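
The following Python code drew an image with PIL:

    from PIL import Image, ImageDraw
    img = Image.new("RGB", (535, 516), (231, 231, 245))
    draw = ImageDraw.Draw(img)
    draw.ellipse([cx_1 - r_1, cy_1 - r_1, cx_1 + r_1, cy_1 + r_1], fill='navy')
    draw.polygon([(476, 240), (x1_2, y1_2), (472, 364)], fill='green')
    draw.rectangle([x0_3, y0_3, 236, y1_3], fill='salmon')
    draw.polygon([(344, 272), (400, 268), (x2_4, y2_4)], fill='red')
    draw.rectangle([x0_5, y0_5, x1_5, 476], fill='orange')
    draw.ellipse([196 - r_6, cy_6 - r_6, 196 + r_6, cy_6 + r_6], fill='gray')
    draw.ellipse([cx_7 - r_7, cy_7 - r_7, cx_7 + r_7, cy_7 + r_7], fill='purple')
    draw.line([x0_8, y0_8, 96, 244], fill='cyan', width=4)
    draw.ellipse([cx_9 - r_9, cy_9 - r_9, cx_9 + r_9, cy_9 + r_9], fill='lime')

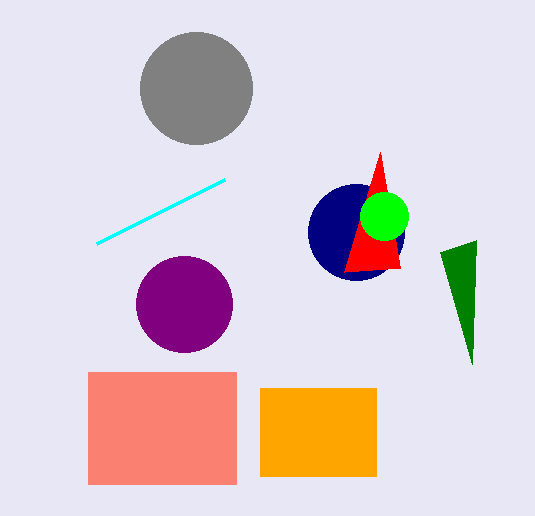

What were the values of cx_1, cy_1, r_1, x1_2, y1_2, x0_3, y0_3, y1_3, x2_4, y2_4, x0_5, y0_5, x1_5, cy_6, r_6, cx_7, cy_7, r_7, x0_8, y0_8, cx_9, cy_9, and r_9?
cx_1 = 356; cy_1 = 232; r_1 = 48; x1_2 = 440; y1_2 = 252; x0_3 = 88; y0_3 = 372; y1_3 = 484; x2_4 = 380; y2_4 = 152; x0_5 = 260; y0_5 = 388; x1_5 = 376; cy_6 = 88; r_6 = 56; cx_7 = 184; cy_7 = 304; r_7 = 48; x0_8 = 224; y0_8 = 180; cx_9 = 384; cy_9 = 216; r_9 = 24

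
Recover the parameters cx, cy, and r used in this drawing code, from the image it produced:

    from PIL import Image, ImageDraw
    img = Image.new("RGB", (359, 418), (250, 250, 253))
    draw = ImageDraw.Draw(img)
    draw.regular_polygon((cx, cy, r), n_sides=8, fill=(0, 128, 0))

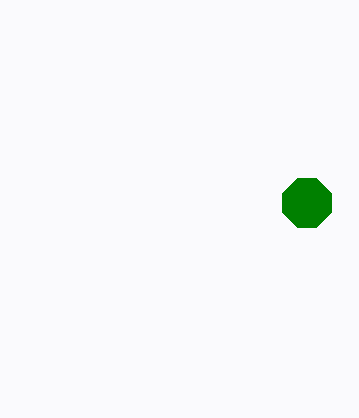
cx = 307
cy = 203
r = 26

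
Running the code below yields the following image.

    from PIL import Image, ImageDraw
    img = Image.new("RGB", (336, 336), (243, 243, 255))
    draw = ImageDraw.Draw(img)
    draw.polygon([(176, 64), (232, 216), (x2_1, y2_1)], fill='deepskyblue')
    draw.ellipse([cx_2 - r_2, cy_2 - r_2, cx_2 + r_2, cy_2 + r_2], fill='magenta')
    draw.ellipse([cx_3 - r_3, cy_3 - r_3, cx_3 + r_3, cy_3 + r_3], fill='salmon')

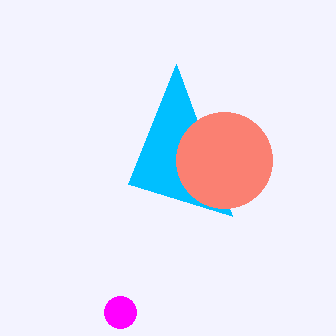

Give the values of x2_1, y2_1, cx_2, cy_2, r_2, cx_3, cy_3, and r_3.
x2_1 = 128
y2_1 = 184
cx_2 = 120
cy_2 = 312
r_2 = 16
cx_3 = 224
cy_3 = 160
r_3 = 48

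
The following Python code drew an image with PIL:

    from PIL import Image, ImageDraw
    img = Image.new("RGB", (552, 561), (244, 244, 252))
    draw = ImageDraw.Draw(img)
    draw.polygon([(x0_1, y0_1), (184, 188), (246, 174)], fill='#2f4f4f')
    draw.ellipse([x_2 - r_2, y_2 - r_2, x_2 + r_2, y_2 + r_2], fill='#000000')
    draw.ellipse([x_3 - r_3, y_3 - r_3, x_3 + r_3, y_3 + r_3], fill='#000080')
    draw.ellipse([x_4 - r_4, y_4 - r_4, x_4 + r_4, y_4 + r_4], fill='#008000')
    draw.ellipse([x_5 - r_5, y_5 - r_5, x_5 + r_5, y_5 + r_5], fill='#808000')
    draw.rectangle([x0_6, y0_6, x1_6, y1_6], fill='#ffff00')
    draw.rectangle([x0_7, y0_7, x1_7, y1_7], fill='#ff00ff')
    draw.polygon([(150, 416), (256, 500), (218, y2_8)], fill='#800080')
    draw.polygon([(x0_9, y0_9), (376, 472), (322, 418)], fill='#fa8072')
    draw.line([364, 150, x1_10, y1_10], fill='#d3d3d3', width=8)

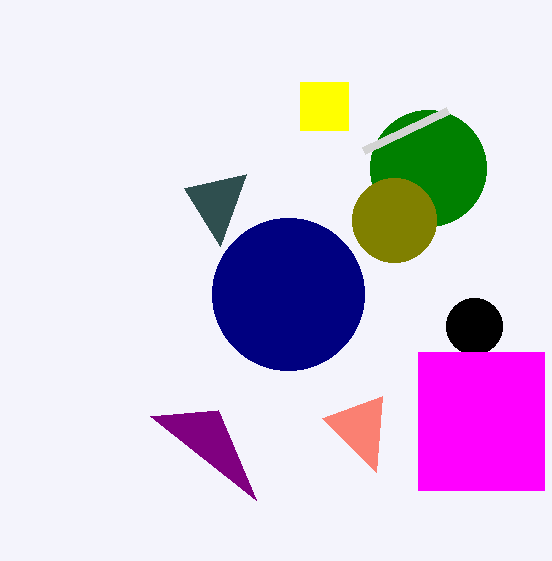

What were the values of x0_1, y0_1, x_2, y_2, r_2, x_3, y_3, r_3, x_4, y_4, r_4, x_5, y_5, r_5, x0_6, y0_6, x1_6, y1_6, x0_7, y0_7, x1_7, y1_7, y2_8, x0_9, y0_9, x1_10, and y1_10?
x0_1 = 220, y0_1 = 246, x_2 = 474, y_2 = 326, r_2 = 28, x_3 = 288, y_3 = 294, r_3 = 76, x_4 = 428, y_4 = 168, r_4 = 58, x_5 = 394, y_5 = 220, r_5 = 42, x0_6 = 300, y0_6 = 82, x1_6 = 348, y1_6 = 130, x0_7 = 418, y0_7 = 352, x1_7 = 544, y1_7 = 490, y2_8 = 410, x0_9 = 382, y0_9 = 396, x1_10 = 448, y1_10 = 110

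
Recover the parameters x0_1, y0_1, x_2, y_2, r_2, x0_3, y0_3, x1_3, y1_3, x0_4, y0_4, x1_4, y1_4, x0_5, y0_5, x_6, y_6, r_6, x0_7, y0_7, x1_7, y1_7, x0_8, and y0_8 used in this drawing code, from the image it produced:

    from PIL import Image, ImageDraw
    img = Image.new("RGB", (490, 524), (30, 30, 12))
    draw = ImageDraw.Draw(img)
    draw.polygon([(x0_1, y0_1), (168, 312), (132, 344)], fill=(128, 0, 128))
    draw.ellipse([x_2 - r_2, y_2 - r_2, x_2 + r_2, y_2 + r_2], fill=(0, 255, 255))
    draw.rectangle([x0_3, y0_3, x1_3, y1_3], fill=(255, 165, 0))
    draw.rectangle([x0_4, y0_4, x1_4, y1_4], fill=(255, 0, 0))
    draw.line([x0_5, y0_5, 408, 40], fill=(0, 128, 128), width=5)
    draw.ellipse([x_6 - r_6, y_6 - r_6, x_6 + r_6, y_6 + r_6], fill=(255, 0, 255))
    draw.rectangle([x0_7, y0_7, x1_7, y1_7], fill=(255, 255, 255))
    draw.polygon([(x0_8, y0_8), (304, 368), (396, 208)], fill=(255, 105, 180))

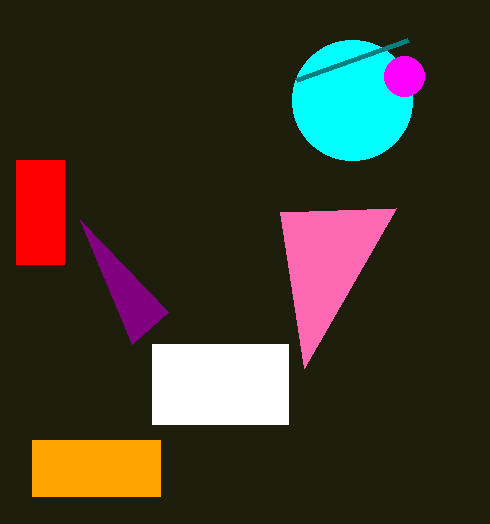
x0_1 = 80
y0_1 = 220
x_2 = 352
y_2 = 100
r_2 = 60
x0_3 = 32
y0_3 = 440
x1_3 = 160
y1_3 = 496
x0_4 = 16
y0_4 = 160
x1_4 = 64
y1_4 = 264
x0_5 = 296
y0_5 = 80
x_6 = 404
y_6 = 76
r_6 = 20
x0_7 = 152
y0_7 = 344
x1_7 = 288
y1_7 = 424
x0_8 = 280
y0_8 = 212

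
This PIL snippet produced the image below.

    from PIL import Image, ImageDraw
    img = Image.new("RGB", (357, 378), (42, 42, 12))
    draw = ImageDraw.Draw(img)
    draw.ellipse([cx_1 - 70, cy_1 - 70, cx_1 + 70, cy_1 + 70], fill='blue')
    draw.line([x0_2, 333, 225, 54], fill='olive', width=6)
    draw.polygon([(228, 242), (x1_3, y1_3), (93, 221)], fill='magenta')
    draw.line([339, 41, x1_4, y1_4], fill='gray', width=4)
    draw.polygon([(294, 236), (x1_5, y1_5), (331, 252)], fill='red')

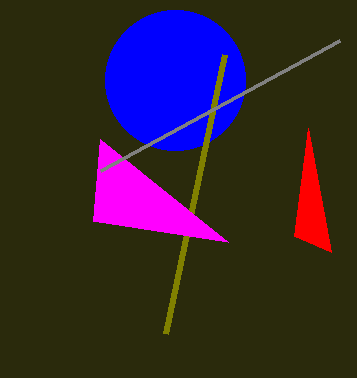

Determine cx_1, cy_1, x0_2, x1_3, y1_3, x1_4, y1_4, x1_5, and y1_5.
cx_1 = 175, cy_1 = 80, x0_2 = 166, x1_3 = 100, y1_3 = 139, x1_4 = 100, y1_4 = 171, x1_5 = 308, y1_5 = 128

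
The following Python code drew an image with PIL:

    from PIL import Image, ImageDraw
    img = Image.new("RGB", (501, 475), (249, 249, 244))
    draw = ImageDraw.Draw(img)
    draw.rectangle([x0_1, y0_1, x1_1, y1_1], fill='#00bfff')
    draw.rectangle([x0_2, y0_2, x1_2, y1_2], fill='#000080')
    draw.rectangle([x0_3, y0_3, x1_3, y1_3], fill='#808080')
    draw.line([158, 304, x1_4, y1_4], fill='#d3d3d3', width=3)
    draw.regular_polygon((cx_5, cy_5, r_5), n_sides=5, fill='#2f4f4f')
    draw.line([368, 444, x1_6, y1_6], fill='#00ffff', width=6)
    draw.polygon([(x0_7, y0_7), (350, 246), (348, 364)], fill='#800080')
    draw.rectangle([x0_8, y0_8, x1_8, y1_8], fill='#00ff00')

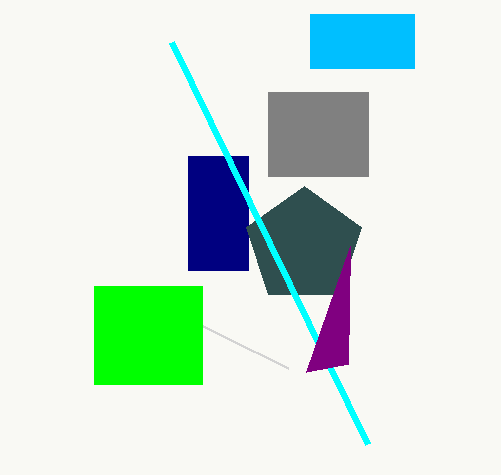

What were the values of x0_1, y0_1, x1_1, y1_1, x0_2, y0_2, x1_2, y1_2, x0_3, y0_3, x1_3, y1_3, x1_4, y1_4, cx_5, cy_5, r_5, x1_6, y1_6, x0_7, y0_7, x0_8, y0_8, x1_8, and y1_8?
x0_1 = 310, y0_1 = 14, x1_1 = 414, y1_1 = 68, x0_2 = 188, y0_2 = 156, x1_2 = 248, y1_2 = 270, x0_3 = 268, y0_3 = 92, x1_3 = 368, y1_3 = 176, x1_4 = 288, y1_4 = 368, cx_5 = 304, cy_5 = 246, r_5 = 60, x1_6 = 172, y1_6 = 42, x0_7 = 306, y0_7 = 372, x0_8 = 94, y0_8 = 286, x1_8 = 202, y1_8 = 384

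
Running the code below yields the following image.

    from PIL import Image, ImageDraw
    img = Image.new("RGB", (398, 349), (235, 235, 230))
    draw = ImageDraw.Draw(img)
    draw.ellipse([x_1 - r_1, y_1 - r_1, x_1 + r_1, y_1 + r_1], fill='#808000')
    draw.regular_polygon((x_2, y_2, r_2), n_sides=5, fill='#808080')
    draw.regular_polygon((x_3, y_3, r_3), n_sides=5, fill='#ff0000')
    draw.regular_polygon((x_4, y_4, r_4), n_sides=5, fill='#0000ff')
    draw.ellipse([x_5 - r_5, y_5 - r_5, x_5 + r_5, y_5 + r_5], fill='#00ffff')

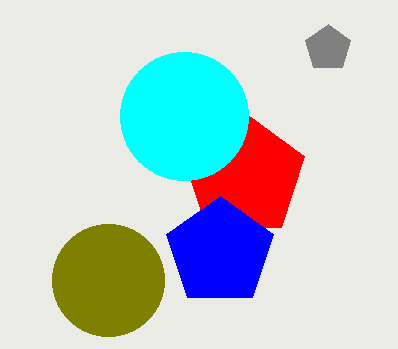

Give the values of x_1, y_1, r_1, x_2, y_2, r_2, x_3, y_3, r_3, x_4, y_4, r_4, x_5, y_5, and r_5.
x_1 = 108
y_1 = 280
r_1 = 56
x_2 = 328
y_2 = 48
r_2 = 24
x_3 = 244
y_3 = 176
r_3 = 64
x_4 = 220
y_4 = 252
r_4 = 56
x_5 = 184
y_5 = 116
r_5 = 64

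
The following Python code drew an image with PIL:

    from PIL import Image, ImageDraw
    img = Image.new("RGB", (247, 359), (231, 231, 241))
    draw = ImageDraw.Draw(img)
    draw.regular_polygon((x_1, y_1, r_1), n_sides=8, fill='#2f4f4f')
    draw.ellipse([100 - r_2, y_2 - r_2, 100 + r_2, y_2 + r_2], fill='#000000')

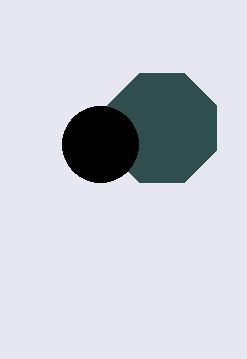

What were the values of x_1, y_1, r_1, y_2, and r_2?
x_1 = 162, y_1 = 128, r_1 = 59, y_2 = 144, r_2 = 38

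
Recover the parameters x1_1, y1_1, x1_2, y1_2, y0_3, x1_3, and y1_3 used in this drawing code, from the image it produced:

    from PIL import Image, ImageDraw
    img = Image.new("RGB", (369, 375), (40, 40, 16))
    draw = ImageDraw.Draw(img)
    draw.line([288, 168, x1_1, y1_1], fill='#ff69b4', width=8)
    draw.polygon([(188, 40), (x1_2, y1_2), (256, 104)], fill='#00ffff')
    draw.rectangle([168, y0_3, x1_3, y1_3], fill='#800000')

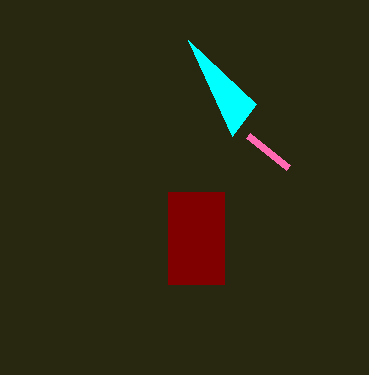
x1_1 = 248
y1_1 = 136
x1_2 = 232
y1_2 = 136
y0_3 = 192
x1_3 = 224
y1_3 = 284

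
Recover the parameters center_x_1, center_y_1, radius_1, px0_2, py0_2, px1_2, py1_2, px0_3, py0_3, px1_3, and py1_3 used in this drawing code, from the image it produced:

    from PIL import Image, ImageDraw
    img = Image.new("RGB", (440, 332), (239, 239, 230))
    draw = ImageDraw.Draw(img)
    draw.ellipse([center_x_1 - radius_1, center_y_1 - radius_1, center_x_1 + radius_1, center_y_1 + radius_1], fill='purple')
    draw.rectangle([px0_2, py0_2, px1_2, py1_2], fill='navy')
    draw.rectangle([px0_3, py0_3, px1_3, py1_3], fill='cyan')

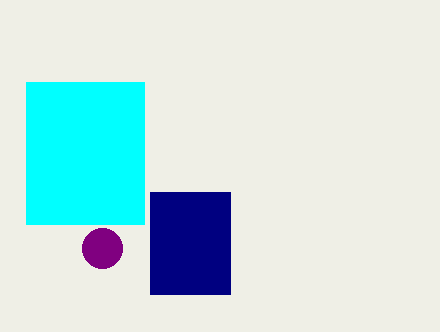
center_x_1 = 102
center_y_1 = 248
radius_1 = 20
px0_2 = 150
py0_2 = 192
px1_2 = 230
py1_2 = 294
px0_3 = 26
py0_3 = 82
px1_3 = 144
py1_3 = 224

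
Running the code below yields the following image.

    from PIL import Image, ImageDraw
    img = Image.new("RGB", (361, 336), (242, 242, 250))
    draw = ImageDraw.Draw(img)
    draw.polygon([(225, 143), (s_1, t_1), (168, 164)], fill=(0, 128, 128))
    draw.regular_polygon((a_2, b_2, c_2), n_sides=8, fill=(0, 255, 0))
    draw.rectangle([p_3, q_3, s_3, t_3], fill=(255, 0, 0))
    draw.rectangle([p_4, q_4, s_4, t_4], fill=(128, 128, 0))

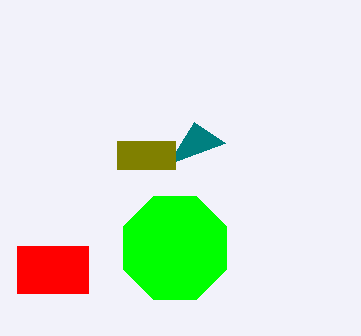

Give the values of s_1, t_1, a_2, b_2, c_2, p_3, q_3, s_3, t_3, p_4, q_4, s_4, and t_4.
s_1 = 194, t_1 = 122, a_2 = 175, b_2 = 248, c_2 = 56, p_3 = 17, q_3 = 246, s_3 = 88, t_3 = 293, p_4 = 117, q_4 = 141, s_4 = 175, t_4 = 169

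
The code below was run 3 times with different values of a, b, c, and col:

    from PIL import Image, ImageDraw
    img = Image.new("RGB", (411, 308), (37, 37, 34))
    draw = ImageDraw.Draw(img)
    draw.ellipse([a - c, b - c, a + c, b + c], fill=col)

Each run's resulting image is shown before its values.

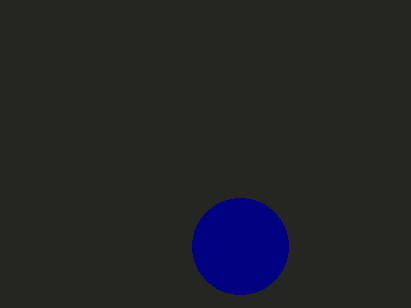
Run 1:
a = 240; b = 246; c = 48; col = 'navy'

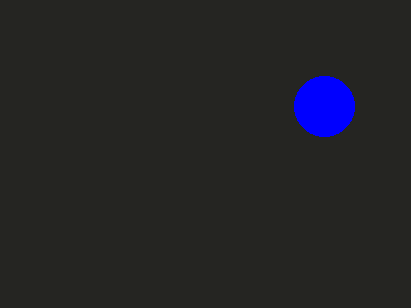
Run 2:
a = 324
b = 106
c = 30
col = 'blue'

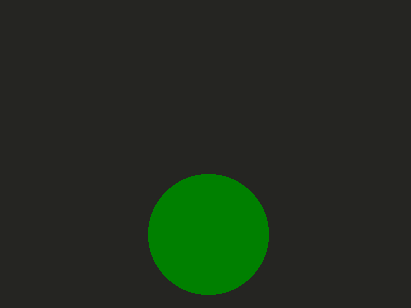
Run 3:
a = 208
b = 234
c = 60
col = 'green'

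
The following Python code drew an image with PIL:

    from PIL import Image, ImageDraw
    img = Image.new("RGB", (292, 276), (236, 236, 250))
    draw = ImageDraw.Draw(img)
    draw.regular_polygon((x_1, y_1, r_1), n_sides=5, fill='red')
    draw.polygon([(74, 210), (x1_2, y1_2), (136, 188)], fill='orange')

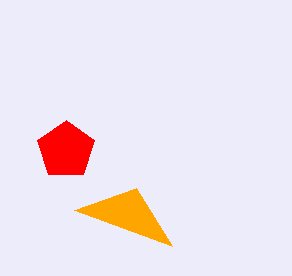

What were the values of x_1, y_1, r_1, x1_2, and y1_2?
x_1 = 66
y_1 = 150
r_1 = 30
x1_2 = 172
y1_2 = 246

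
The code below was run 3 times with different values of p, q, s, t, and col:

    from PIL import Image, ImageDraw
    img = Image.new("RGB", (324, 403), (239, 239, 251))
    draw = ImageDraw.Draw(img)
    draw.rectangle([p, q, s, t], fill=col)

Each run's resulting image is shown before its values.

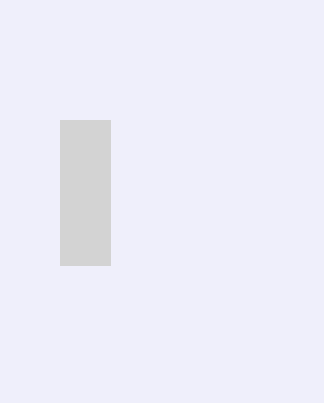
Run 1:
p = 60
q = 120
s = 110
t = 265
col = 'lightgray'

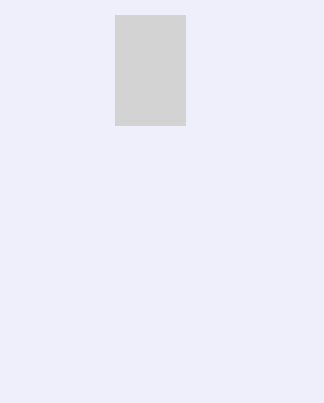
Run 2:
p = 115, q = 15, s = 185, t = 125, col = 'lightgray'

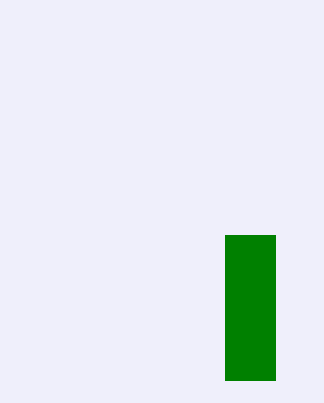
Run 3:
p = 225; q = 235; s = 275; t = 380; col = 'green'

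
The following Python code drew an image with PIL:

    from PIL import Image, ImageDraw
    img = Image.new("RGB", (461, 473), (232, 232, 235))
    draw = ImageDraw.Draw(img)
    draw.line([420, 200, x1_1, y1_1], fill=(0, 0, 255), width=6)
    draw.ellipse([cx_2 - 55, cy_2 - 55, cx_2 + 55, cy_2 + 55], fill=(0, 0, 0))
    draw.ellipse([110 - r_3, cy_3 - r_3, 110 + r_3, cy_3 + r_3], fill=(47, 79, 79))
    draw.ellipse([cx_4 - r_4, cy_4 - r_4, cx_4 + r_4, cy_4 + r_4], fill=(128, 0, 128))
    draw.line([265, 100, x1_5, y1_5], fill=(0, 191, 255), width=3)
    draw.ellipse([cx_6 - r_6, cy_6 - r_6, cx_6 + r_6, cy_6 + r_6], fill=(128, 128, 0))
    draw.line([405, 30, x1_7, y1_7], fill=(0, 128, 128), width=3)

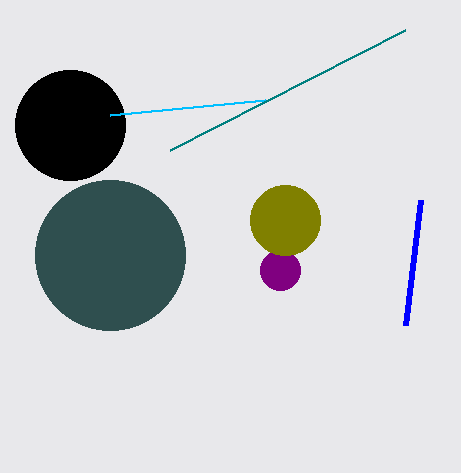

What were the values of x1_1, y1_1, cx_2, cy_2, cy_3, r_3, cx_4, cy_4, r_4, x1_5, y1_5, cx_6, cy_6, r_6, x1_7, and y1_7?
x1_1 = 405, y1_1 = 325, cx_2 = 70, cy_2 = 125, cy_3 = 255, r_3 = 75, cx_4 = 280, cy_4 = 270, r_4 = 20, x1_5 = 110, y1_5 = 115, cx_6 = 285, cy_6 = 220, r_6 = 35, x1_7 = 170, y1_7 = 150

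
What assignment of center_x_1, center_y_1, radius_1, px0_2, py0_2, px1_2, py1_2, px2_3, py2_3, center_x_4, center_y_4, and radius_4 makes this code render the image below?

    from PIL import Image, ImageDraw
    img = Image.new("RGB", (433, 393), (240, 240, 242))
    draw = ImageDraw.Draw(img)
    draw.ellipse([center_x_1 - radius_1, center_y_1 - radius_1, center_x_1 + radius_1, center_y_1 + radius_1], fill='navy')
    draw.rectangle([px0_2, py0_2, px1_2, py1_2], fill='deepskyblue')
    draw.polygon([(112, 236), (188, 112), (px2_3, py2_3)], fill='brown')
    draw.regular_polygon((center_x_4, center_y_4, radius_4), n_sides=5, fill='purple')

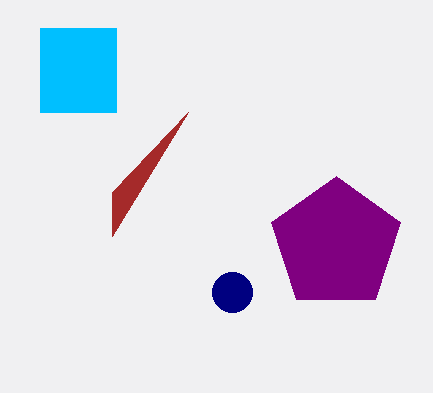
center_x_1 = 232; center_y_1 = 292; radius_1 = 20; px0_2 = 40; py0_2 = 28; px1_2 = 116; py1_2 = 112; px2_3 = 112; py2_3 = 192; center_x_4 = 336; center_y_4 = 244; radius_4 = 68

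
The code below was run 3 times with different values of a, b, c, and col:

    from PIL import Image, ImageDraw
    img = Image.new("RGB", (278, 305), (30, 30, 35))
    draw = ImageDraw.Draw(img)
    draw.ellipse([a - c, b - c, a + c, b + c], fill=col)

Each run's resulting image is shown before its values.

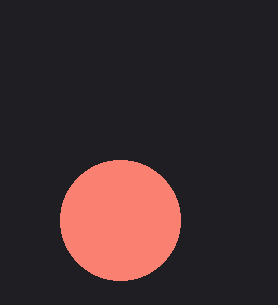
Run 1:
a = 120; b = 220; c = 60; col = 'salmon'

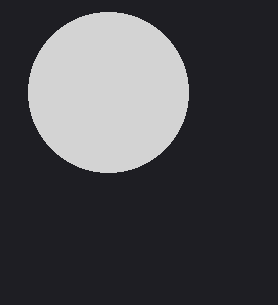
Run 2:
a = 108, b = 92, c = 80, col = 'lightgray'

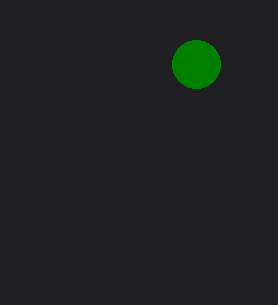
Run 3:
a = 196; b = 64; c = 24; col = 'green'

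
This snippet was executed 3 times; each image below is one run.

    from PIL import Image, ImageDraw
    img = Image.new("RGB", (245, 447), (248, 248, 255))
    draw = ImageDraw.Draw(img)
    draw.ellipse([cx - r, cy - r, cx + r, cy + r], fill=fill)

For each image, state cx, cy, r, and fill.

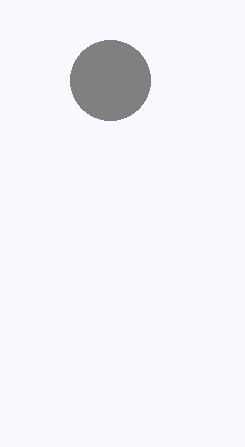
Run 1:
cx = 110
cy = 80
r = 40
fill = 'gray'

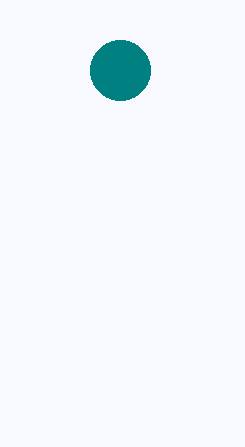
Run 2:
cx = 120, cy = 70, r = 30, fill = 'teal'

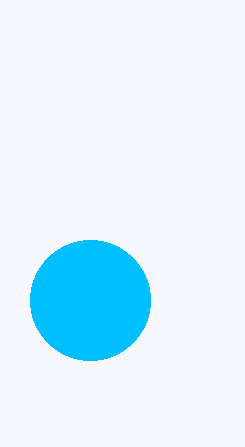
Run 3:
cx = 90, cy = 300, r = 60, fill = 'deepskyblue'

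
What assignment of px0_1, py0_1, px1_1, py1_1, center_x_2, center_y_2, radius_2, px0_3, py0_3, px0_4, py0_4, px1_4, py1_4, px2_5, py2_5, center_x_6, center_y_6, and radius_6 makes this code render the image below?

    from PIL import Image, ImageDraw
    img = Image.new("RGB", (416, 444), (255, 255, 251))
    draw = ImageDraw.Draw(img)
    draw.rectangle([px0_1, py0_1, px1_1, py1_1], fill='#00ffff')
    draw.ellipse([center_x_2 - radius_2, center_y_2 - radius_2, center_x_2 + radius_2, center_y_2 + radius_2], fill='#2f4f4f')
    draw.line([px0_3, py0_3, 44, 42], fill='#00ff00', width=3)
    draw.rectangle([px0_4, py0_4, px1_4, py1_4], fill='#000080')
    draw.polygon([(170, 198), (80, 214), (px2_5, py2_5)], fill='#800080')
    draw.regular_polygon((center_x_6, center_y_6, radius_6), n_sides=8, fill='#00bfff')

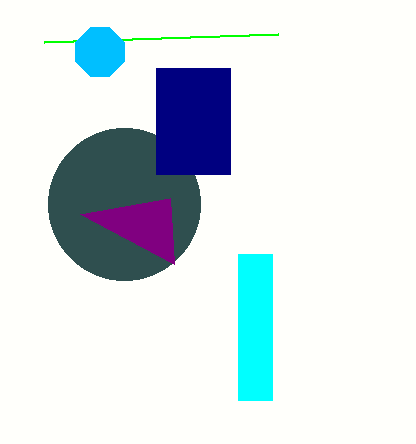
px0_1 = 238; py0_1 = 254; px1_1 = 272; py1_1 = 400; center_x_2 = 124; center_y_2 = 204; radius_2 = 76; px0_3 = 278; py0_3 = 34; px0_4 = 156; py0_4 = 68; px1_4 = 230; py1_4 = 174; px2_5 = 174; py2_5 = 264; center_x_6 = 100; center_y_6 = 52; radius_6 = 26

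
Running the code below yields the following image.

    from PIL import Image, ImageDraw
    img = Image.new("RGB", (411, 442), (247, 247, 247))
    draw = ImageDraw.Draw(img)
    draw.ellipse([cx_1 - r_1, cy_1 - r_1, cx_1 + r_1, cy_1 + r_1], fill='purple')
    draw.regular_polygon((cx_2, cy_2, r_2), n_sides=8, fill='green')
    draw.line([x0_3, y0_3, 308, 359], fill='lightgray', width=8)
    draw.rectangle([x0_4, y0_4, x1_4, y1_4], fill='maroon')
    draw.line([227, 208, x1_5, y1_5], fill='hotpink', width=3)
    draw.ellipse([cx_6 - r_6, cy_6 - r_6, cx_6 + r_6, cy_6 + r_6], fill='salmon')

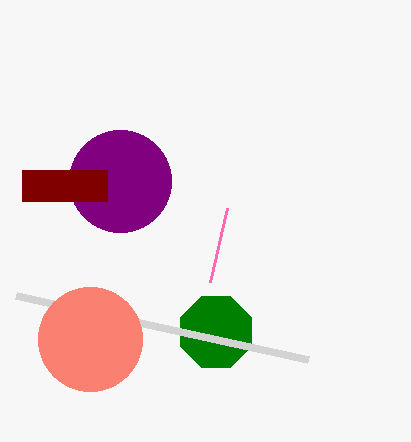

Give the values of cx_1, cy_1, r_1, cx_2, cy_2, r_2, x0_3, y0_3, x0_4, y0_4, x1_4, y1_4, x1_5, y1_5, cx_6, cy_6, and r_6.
cx_1 = 120
cy_1 = 181
r_1 = 51
cx_2 = 216
cy_2 = 332
r_2 = 38
x0_3 = 16
y0_3 = 295
x0_4 = 22
y0_4 = 170
x1_4 = 107
y1_4 = 201
x1_5 = 210
y1_5 = 282
cx_6 = 90
cy_6 = 339
r_6 = 52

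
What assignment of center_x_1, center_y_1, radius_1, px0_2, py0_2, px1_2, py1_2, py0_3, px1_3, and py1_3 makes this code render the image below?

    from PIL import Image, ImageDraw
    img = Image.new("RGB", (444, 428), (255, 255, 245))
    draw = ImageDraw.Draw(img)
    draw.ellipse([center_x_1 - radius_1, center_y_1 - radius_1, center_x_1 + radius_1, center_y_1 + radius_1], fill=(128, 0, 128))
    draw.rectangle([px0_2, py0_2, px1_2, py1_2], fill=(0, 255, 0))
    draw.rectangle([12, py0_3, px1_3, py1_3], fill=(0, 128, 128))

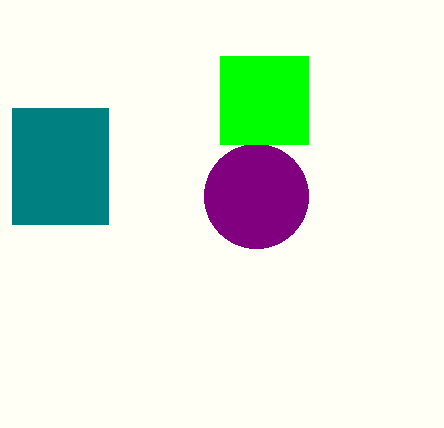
center_x_1 = 256; center_y_1 = 196; radius_1 = 52; px0_2 = 220; py0_2 = 56; px1_2 = 308; py1_2 = 144; py0_3 = 108; px1_3 = 108; py1_3 = 224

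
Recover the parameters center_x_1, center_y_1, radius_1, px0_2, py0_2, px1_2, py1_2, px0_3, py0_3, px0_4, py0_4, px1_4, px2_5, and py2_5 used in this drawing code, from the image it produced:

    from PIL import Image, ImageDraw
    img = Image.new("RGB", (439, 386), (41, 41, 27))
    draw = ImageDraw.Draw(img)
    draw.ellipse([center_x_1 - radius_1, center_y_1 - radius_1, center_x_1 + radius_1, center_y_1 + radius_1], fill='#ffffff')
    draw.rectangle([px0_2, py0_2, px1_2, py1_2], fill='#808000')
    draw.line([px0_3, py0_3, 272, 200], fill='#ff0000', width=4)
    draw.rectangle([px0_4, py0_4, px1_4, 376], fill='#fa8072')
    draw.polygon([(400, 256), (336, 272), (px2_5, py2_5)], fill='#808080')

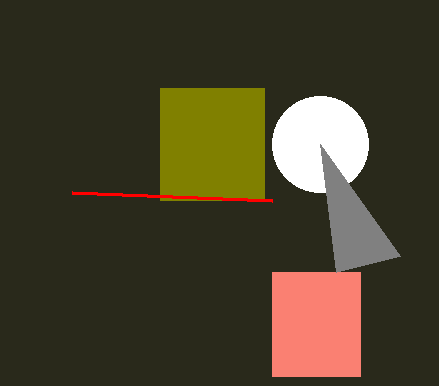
center_x_1 = 320
center_y_1 = 144
radius_1 = 48
px0_2 = 160
py0_2 = 88
px1_2 = 264
py1_2 = 200
px0_3 = 72
py0_3 = 192
px0_4 = 272
py0_4 = 272
px1_4 = 360
px2_5 = 320
py2_5 = 144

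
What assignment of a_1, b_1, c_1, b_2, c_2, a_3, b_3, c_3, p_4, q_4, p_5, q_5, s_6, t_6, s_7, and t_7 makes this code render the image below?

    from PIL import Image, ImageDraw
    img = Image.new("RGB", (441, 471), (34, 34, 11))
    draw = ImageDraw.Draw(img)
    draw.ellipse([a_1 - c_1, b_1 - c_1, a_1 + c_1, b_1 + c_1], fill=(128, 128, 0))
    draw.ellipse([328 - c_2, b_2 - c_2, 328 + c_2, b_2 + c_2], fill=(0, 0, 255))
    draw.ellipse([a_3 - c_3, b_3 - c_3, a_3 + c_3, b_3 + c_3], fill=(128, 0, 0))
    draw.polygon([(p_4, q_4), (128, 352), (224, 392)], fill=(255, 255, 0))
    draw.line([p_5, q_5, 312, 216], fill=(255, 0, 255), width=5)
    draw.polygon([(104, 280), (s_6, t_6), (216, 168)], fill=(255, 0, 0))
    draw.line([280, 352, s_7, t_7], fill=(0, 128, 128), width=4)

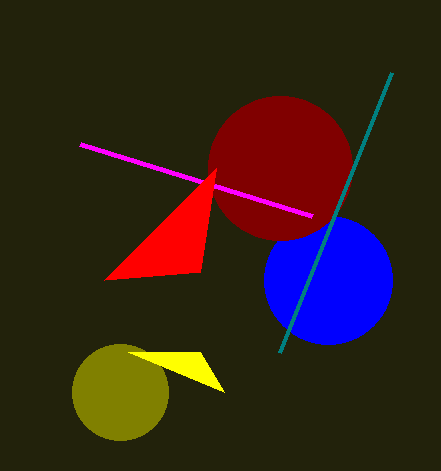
a_1 = 120; b_1 = 392; c_1 = 48; b_2 = 280; c_2 = 64; a_3 = 280; b_3 = 168; c_3 = 72; p_4 = 200; q_4 = 352; p_5 = 80; q_5 = 144; s_6 = 200; t_6 = 272; s_7 = 392; t_7 = 72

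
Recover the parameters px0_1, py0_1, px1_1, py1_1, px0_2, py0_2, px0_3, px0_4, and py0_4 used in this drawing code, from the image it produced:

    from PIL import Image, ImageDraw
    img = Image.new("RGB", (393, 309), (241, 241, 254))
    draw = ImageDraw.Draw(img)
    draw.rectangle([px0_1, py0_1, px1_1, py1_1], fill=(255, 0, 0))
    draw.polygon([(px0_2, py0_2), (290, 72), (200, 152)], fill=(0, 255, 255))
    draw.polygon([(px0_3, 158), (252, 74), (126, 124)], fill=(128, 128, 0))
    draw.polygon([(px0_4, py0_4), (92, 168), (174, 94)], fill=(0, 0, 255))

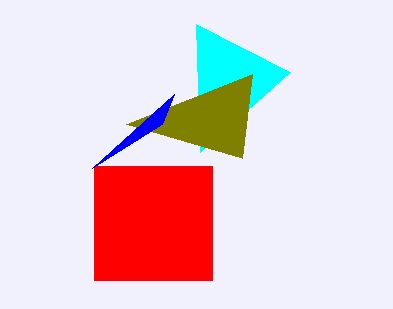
px0_1 = 94
py0_1 = 166
px1_1 = 212
py1_1 = 280
px0_2 = 196
py0_2 = 24
px0_3 = 242
px0_4 = 162
py0_4 = 124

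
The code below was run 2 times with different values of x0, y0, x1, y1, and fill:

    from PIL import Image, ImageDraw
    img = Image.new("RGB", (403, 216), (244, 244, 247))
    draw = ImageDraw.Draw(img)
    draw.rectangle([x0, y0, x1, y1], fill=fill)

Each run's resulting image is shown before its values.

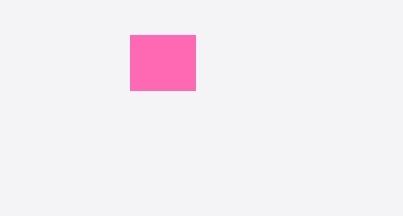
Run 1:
x0 = 130; y0 = 35; x1 = 195; y1 = 90; fill = 'hotpink'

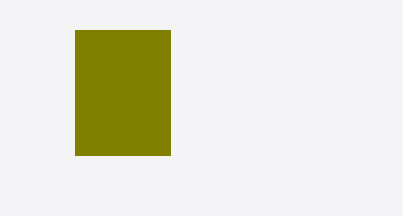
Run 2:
x0 = 75; y0 = 30; x1 = 170; y1 = 155; fill = 'olive'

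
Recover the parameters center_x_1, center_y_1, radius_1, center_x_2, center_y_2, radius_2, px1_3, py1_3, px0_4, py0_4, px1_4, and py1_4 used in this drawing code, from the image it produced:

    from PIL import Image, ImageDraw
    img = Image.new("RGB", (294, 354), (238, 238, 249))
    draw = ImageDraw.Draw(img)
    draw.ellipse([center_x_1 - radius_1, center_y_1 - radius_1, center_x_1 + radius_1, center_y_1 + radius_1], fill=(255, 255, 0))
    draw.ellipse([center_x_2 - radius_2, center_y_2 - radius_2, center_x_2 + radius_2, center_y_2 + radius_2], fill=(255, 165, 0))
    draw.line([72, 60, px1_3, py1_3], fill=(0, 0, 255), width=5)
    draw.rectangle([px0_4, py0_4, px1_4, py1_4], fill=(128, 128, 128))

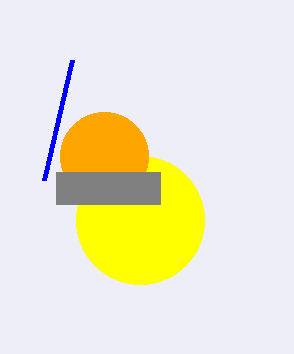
center_x_1 = 140, center_y_1 = 220, radius_1 = 64, center_x_2 = 104, center_y_2 = 156, radius_2 = 44, px1_3 = 44, py1_3 = 180, px0_4 = 56, py0_4 = 172, px1_4 = 160, py1_4 = 204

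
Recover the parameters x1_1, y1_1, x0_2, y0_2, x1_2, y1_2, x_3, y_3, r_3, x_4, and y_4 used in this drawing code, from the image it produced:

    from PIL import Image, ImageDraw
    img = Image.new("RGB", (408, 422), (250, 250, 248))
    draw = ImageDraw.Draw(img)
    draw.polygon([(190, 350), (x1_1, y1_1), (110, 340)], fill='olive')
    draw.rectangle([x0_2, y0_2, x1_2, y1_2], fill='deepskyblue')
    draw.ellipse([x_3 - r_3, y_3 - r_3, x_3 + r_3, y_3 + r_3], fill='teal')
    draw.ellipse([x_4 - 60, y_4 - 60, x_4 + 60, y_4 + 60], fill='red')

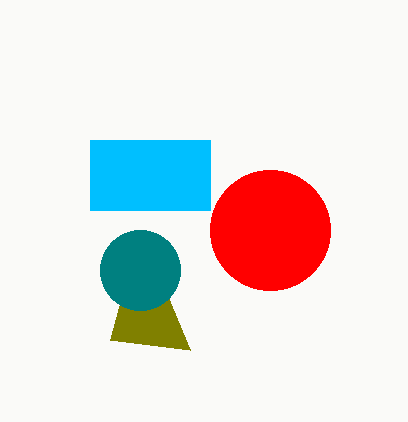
x1_1 = 140, y1_1 = 230, x0_2 = 90, y0_2 = 140, x1_2 = 210, y1_2 = 210, x_3 = 140, y_3 = 270, r_3 = 40, x_4 = 270, y_4 = 230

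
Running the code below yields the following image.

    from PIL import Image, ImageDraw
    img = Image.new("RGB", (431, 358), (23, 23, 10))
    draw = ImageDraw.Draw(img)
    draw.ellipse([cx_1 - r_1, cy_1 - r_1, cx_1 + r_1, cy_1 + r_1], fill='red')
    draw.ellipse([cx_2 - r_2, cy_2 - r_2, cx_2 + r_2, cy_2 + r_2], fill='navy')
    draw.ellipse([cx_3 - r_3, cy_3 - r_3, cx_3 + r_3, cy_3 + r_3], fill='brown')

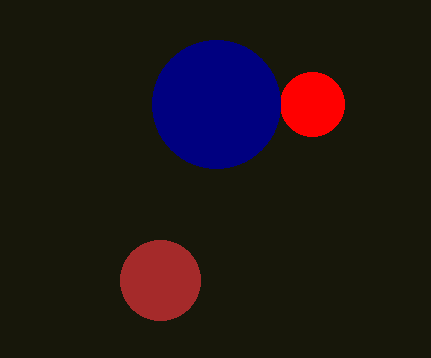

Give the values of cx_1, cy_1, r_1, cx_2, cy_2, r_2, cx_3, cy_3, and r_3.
cx_1 = 312; cy_1 = 104; r_1 = 32; cx_2 = 216; cy_2 = 104; r_2 = 64; cx_3 = 160; cy_3 = 280; r_3 = 40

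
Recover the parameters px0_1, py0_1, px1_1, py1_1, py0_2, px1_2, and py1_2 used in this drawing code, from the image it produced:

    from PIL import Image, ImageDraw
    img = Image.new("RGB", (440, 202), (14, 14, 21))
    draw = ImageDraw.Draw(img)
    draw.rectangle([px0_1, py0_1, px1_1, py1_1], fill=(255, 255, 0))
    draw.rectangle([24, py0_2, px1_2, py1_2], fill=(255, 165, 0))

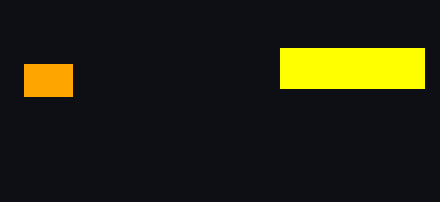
px0_1 = 280, py0_1 = 48, px1_1 = 424, py1_1 = 88, py0_2 = 64, px1_2 = 72, py1_2 = 96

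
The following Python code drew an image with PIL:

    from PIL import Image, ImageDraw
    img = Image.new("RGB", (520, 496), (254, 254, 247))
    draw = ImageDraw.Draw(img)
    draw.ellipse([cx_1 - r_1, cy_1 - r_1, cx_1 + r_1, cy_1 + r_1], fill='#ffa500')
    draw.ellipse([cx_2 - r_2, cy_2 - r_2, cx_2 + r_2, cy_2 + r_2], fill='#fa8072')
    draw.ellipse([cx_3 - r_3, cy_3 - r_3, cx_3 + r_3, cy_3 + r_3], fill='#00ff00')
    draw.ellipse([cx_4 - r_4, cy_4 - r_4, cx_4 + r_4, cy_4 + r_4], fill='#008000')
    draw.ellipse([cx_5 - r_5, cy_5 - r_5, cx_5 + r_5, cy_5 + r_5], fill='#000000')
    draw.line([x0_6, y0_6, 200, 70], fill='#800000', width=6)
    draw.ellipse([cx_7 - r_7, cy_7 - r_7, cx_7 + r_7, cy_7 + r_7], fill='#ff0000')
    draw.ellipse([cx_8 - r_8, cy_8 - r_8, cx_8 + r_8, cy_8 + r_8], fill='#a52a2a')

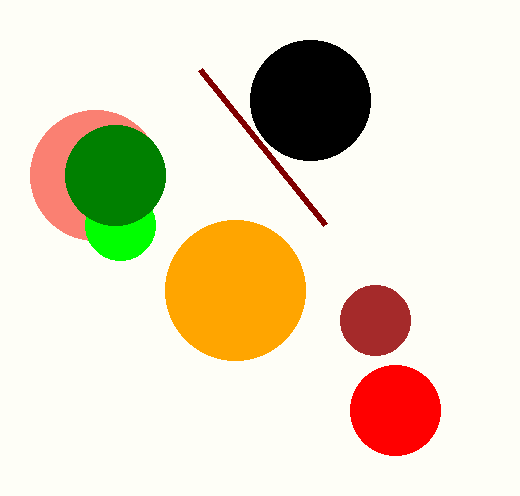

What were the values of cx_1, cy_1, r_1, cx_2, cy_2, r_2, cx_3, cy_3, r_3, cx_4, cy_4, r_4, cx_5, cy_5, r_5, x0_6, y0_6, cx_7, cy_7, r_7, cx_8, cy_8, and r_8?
cx_1 = 235; cy_1 = 290; r_1 = 70; cx_2 = 95; cy_2 = 175; r_2 = 65; cx_3 = 120; cy_3 = 225; r_3 = 35; cx_4 = 115; cy_4 = 175; r_4 = 50; cx_5 = 310; cy_5 = 100; r_5 = 60; x0_6 = 325; y0_6 = 225; cx_7 = 395; cy_7 = 410; r_7 = 45; cx_8 = 375; cy_8 = 320; r_8 = 35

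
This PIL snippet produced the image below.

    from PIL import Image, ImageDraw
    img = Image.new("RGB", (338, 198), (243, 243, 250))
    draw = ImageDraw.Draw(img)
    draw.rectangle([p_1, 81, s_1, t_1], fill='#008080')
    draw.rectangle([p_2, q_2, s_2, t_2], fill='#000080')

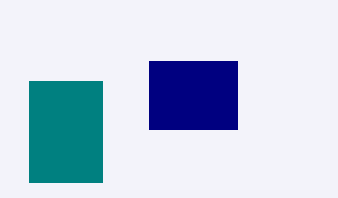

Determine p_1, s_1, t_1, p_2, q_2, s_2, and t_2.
p_1 = 29
s_1 = 102
t_1 = 182
p_2 = 149
q_2 = 61
s_2 = 237
t_2 = 129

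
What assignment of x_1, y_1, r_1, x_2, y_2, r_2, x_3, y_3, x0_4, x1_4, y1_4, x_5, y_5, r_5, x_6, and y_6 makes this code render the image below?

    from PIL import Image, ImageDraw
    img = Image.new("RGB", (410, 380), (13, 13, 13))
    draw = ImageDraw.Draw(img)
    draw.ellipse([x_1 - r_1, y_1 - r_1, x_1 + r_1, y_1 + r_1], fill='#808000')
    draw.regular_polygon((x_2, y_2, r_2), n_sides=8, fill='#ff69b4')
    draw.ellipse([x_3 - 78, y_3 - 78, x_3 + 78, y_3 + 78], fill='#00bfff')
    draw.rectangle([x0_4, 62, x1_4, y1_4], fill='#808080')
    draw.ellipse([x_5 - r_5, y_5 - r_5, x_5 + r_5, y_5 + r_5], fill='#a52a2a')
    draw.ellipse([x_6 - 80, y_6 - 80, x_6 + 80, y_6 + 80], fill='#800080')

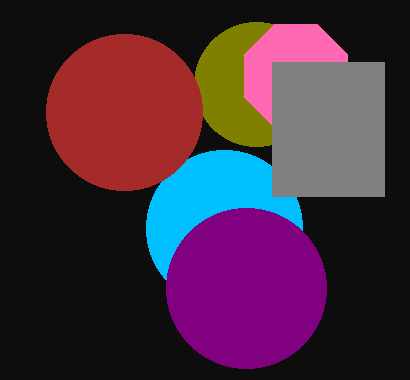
x_1 = 256; y_1 = 84; r_1 = 62; x_2 = 296; y_2 = 76; r_2 = 56; x_3 = 224; y_3 = 228; x0_4 = 272; x1_4 = 384; y1_4 = 196; x_5 = 124; y_5 = 112; r_5 = 78; x_6 = 246; y_6 = 288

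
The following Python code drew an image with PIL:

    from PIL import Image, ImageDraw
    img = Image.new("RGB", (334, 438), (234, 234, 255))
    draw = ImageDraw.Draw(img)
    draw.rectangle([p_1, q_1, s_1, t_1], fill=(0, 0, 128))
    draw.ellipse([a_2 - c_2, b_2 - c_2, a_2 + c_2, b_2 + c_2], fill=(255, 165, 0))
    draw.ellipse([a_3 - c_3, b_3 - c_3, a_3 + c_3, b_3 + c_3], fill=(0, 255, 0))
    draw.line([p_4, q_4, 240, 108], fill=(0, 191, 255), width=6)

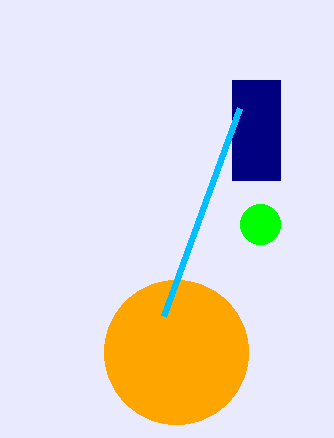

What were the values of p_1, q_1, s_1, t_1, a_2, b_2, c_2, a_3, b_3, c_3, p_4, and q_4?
p_1 = 232
q_1 = 80
s_1 = 280
t_1 = 180
a_2 = 176
b_2 = 352
c_2 = 72
a_3 = 260
b_3 = 224
c_3 = 20
p_4 = 164
q_4 = 316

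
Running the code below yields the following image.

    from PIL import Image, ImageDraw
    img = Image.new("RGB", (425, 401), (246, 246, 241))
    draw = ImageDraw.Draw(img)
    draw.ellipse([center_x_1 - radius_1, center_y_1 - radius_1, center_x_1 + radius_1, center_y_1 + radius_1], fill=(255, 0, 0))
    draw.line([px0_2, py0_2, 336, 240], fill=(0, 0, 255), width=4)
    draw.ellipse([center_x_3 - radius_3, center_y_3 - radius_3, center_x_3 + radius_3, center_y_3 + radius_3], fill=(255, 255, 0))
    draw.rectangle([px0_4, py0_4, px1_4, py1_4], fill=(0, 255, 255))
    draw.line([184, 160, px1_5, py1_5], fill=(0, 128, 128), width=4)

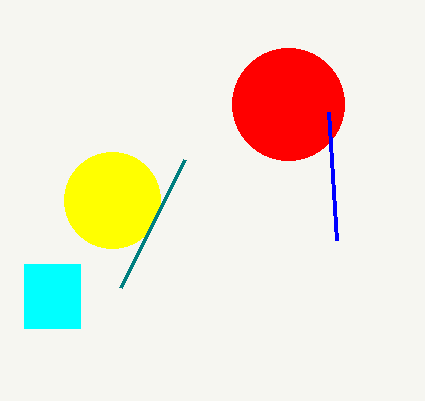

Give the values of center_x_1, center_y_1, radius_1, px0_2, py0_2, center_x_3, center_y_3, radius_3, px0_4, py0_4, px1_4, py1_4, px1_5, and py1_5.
center_x_1 = 288, center_y_1 = 104, radius_1 = 56, px0_2 = 328, py0_2 = 112, center_x_3 = 112, center_y_3 = 200, radius_3 = 48, px0_4 = 24, py0_4 = 264, px1_4 = 80, py1_4 = 328, px1_5 = 120, py1_5 = 288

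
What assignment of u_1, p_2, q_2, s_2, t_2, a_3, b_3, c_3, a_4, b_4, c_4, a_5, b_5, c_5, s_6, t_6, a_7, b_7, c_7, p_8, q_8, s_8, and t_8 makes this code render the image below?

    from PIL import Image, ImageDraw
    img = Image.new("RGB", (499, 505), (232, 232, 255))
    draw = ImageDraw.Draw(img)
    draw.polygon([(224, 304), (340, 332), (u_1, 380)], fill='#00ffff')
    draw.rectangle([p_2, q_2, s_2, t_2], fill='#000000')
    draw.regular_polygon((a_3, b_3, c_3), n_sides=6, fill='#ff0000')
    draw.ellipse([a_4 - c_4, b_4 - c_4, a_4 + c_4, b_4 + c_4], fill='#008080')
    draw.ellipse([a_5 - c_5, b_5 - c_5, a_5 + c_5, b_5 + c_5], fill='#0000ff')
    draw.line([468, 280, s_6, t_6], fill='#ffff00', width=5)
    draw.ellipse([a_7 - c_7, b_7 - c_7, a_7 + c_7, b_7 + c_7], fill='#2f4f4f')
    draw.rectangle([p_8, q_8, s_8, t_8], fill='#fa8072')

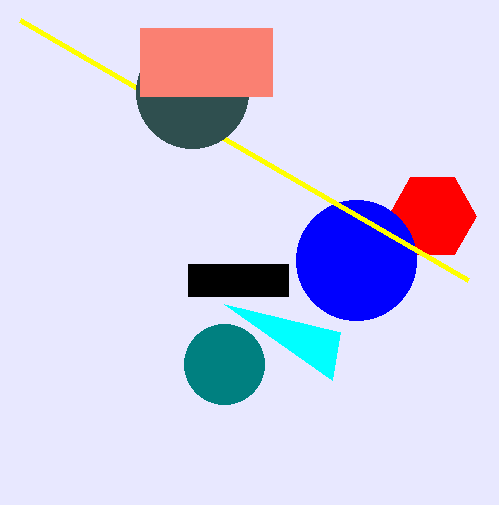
u_1 = 332
p_2 = 188
q_2 = 264
s_2 = 288
t_2 = 296
a_3 = 432
b_3 = 216
c_3 = 44
a_4 = 224
b_4 = 364
c_4 = 40
a_5 = 356
b_5 = 260
c_5 = 60
s_6 = 20
t_6 = 20
a_7 = 192
b_7 = 92
c_7 = 56
p_8 = 140
q_8 = 28
s_8 = 272
t_8 = 96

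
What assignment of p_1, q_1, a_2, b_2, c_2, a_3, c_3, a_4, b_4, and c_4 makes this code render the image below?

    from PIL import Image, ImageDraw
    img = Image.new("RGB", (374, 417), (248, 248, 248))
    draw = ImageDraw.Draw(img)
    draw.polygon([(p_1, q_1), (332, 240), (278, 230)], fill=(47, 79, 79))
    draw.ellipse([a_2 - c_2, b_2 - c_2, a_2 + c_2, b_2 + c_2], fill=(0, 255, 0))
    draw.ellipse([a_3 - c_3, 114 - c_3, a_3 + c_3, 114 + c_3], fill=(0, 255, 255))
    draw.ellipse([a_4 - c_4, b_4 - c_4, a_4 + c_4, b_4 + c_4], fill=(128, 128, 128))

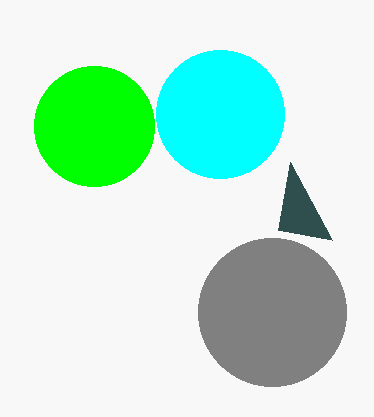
p_1 = 290, q_1 = 162, a_2 = 94, b_2 = 126, c_2 = 60, a_3 = 220, c_3 = 64, a_4 = 272, b_4 = 312, c_4 = 74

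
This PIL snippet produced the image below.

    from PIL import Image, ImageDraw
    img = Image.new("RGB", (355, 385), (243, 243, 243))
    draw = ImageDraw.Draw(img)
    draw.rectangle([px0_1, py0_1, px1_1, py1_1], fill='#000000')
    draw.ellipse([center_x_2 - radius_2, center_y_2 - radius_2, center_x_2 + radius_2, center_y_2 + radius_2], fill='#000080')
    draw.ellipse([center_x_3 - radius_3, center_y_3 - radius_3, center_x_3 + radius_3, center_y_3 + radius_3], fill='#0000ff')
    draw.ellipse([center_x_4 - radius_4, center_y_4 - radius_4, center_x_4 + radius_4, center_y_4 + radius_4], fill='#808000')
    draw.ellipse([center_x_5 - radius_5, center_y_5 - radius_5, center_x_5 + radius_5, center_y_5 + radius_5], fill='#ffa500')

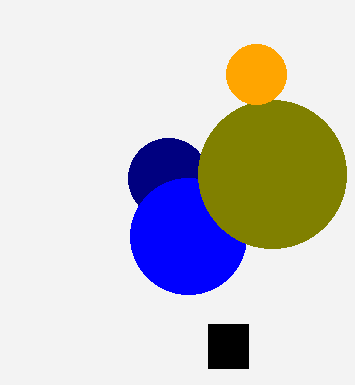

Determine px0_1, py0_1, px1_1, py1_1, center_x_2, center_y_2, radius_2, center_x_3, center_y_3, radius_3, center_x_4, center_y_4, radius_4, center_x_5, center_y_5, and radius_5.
px0_1 = 208, py0_1 = 324, px1_1 = 248, py1_1 = 368, center_x_2 = 168, center_y_2 = 178, radius_2 = 40, center_x_3 = 188, center_y_3 = 236, radius_3 = 58, center_x_4 = 272, center_y_4 = 174, radius_4 = 74, center_x_5 = 256, center_y_5 = 74, radius_5 = 30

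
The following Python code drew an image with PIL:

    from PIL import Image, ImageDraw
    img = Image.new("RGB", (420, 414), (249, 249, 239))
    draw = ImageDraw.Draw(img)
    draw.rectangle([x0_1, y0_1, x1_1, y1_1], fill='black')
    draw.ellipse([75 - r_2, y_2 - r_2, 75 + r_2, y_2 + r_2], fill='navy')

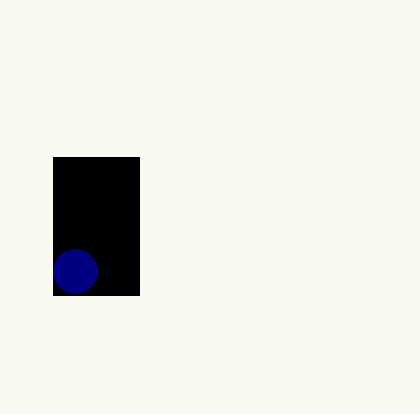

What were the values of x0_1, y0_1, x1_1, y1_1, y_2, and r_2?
x0_1 = 53; y0_1 = 157; x1_1 = 139; y1_1 = 295; y_2 = 271; r_2 = 22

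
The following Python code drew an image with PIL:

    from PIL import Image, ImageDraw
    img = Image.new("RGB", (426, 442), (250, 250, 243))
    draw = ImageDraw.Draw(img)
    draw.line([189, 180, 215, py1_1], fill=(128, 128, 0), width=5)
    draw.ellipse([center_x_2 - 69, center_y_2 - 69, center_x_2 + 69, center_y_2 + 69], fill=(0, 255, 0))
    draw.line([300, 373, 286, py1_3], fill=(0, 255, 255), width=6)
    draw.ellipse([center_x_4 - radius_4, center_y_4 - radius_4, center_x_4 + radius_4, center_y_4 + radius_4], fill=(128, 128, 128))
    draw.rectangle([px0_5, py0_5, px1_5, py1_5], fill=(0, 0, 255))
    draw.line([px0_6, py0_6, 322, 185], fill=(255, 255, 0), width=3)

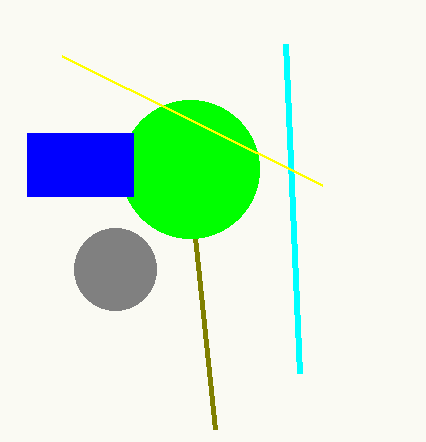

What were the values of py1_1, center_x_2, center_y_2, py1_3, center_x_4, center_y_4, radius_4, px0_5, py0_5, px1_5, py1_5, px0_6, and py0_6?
py1_1 = 429, center_x_2 = 190, center_y_2 = 169, py1_3 = 44, center_x_4 = 115, center_y_4 = 269, radius_4 = 41, px0_5 = 27, py0_5 = 133, px1_5 = 133, py1_5 = 196, px0_6 = 62, py0_6 = 56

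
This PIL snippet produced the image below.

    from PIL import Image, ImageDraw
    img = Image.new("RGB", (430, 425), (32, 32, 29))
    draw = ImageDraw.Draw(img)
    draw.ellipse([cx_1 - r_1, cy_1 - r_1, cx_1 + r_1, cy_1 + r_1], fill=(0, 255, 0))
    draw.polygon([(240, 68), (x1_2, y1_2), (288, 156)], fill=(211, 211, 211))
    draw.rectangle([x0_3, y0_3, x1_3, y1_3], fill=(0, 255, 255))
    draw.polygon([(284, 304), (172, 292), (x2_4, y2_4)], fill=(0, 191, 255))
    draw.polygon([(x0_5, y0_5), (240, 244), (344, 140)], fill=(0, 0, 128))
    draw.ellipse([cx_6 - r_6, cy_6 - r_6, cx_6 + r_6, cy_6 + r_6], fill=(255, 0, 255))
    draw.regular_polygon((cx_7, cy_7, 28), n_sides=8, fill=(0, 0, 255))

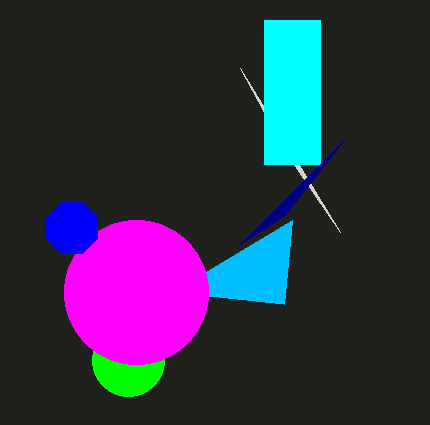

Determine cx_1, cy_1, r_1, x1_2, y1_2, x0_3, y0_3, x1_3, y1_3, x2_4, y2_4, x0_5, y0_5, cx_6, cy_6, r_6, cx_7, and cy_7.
cx_1 = 128; cy_1 = 360; r_1 = 36; x1_2 = 340; y1_2 = 232; x0_3 = 264; y0_3 = 20; x1_3 = 320; y1_3 = 164; x2_4 = 292; y2_4 = 220; x0_5 = 284; y0_5 = 216; cx_6 = 136; cy_6 = 292; r_6 = 72; cx_7 = 72; cy_7 = 228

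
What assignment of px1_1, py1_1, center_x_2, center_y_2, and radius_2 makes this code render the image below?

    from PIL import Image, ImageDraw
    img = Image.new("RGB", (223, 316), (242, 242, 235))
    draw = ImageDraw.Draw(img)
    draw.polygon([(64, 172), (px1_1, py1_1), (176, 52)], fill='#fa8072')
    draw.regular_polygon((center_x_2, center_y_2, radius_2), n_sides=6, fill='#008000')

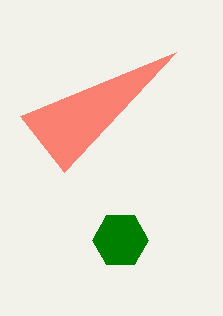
px1_1 = 20; py1_1 = 116; center_x_2 = 120; center_y_2 = 240; radius_2 = 28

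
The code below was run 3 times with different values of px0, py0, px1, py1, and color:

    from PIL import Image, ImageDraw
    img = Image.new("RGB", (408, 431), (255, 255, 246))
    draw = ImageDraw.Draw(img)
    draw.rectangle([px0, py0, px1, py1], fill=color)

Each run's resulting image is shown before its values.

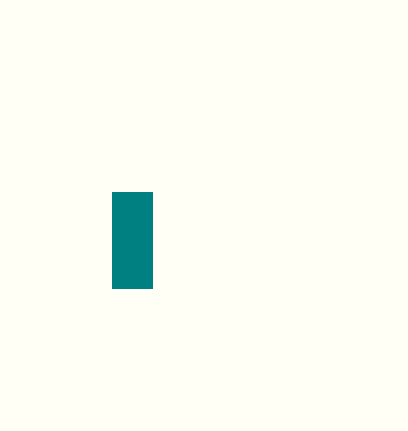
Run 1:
px0 = 112
py0 = 192
px1 = 152
py1 = 288
color = 'teal'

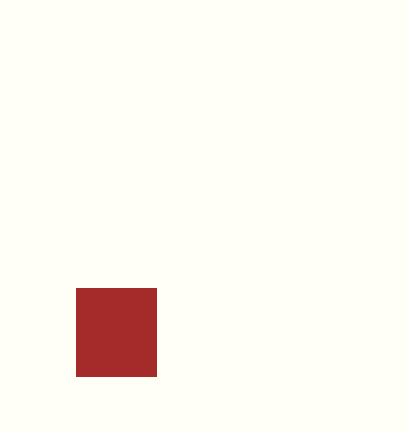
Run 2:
px0 = 76
py0 = 288
px1 = 156
py1 = 376
color = 'brown'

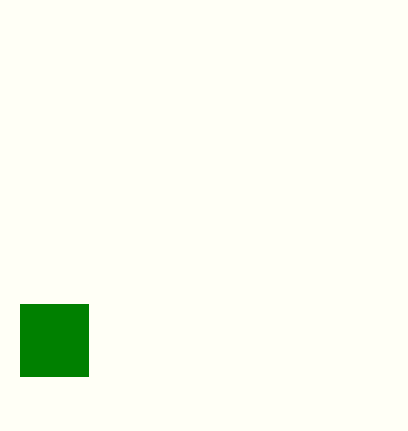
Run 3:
px0 = 20
py0 = 304
px1 = 88
py1 = 376
color = 'green'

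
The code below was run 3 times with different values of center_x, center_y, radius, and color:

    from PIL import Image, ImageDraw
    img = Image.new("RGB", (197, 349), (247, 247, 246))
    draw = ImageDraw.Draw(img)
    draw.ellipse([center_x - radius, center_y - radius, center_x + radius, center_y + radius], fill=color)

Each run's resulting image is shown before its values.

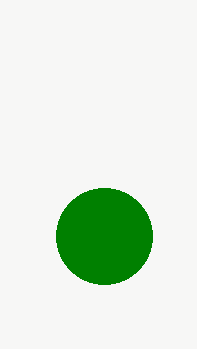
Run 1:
center_x = 104; center_y = 236; radius = 48; color = 'green'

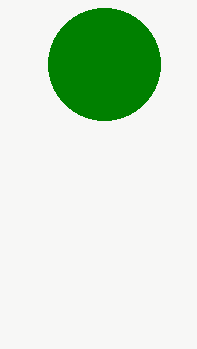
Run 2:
center_x = 104
center_y = 64
radius = 56
color = 'green'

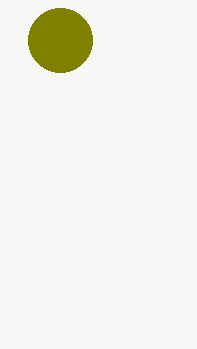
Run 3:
center_x = 60
center_y = 40
radius = 32
color = 'olive'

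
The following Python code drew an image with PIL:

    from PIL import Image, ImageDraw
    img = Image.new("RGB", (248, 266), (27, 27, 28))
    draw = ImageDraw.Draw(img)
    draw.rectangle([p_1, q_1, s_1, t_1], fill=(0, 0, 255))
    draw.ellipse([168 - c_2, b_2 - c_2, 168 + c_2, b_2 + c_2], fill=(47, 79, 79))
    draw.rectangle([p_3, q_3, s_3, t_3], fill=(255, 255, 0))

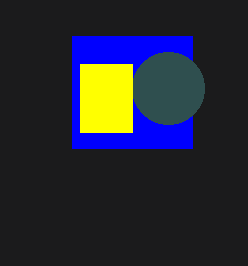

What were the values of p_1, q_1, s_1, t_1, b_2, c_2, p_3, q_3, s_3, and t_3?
p_1 = 72; q_1 = 36; s_1 = 192; t_1 = 148; b_2 = 88; c_2 = 36; p_3 = 80; q_3 = 64; s_3 = 132; t_3 = 132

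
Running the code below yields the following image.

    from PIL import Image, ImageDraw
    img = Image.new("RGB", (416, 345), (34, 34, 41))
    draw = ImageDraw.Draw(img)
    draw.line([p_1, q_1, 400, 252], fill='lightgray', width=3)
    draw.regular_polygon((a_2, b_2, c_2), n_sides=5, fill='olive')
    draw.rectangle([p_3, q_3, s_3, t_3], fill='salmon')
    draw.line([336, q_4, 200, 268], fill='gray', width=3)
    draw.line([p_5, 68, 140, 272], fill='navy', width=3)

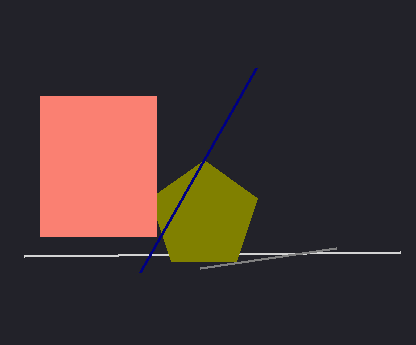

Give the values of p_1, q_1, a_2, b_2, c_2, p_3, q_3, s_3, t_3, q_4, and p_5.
p_1 = 24, q_1 = 256, a_2 = 204, b_2 = 216, c_2 = 56, p_3 = 40, q_3 = 96, s_3 = 156, t_3 = 236, q_4 = 248, p_5 = 256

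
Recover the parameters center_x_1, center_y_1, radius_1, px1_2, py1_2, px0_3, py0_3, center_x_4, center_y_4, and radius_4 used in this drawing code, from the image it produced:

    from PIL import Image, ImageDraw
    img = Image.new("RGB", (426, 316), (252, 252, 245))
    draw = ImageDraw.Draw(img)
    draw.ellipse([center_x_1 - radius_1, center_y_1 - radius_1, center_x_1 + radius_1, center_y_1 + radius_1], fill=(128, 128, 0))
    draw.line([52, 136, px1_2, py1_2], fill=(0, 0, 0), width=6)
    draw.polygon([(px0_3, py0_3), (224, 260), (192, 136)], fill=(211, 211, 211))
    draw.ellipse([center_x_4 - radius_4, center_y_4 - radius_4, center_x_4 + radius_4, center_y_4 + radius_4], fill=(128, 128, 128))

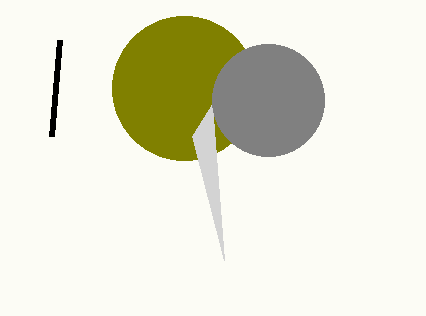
center_x_1 = 184; center_y_1 = 88; radius_1 = 72; px1_2 = 60; py1_2 = 40; px0_3 = 212; py0_3 = 104; center_x_4 = 268; center_y_4 = 100; radius_4 = 56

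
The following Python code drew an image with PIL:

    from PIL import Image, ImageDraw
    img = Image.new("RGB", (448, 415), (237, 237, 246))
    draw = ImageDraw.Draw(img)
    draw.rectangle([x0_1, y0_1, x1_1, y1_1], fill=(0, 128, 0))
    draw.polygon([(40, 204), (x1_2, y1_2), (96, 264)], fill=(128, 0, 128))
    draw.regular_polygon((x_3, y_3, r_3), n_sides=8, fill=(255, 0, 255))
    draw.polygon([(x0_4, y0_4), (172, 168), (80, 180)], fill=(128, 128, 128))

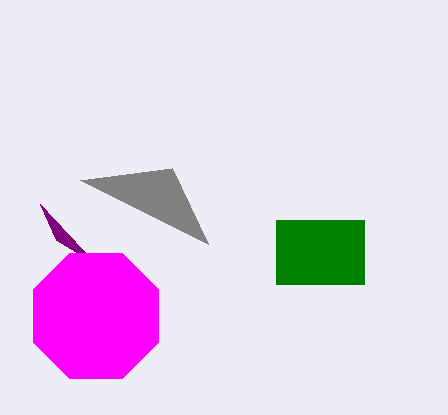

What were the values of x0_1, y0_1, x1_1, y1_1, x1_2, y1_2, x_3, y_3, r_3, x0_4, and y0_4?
x0_1 = 276; y0_1 = 220; x1_1 = 364; y1_1 = 284; x1_2 = 56; y1_2 = 240; x_3 = 96; y_3 = 316; r_3 = 68; x0_4 = 208; y0_4 = 244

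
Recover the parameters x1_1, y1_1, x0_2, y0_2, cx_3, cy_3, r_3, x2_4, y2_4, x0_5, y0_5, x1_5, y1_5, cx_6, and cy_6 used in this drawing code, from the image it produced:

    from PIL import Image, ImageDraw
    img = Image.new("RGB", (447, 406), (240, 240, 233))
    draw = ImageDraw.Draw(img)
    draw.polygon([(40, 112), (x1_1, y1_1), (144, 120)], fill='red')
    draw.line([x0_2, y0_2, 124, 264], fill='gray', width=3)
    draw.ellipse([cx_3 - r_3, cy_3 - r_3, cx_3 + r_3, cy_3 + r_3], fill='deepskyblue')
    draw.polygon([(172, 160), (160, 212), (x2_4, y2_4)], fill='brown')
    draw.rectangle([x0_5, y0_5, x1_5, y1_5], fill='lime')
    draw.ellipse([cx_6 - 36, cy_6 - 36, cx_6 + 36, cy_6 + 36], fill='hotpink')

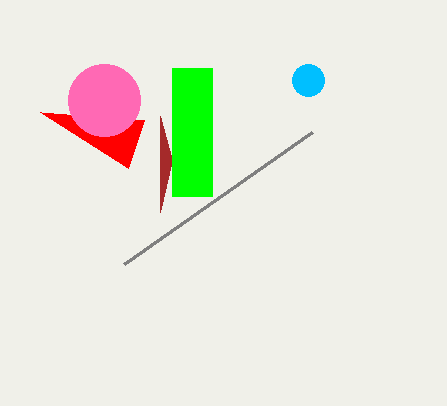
x1_1 = 128, y1_1 = 168, x0_2 = 312, y0_2 = 132, cx_3 = 308, cy_3 = 80, r_3 = 16, x2_4 = 160, y2_4 = 116, x0_5 = 172, y0_5 = 68, x1_5 = 212, y1_5 = 196, cx_6 = 104, cy_6 = 100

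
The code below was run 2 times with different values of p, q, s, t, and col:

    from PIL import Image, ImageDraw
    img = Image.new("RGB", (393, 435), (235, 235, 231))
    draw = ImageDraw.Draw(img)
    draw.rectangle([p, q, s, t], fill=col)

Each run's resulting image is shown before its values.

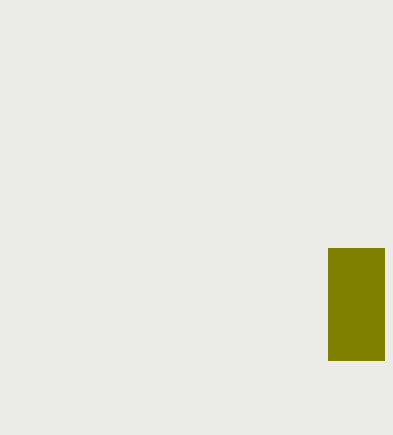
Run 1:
p = 328, q = 248, s = 384, t = 360, col = 'olive'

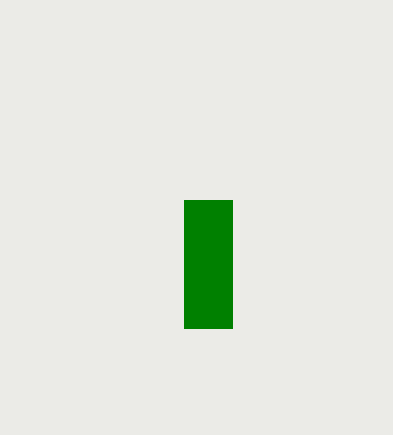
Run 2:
p = 184
q = 200
s = 232
t = 328
col = 'green'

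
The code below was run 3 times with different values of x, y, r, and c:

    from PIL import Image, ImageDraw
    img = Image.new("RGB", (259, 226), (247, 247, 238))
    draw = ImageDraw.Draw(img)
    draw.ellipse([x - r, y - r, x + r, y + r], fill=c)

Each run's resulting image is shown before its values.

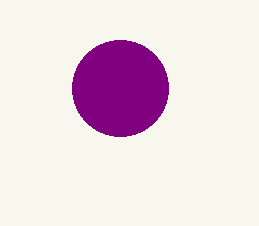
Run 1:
x = 120; y = 88; r = 48; c = 'purple'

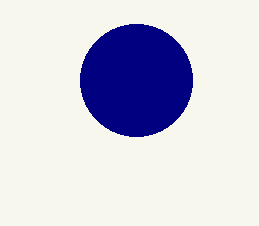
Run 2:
x = 136
y = 80
r = 56
c = 'navy'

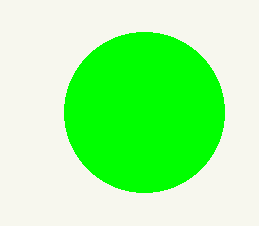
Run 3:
x = 144; y = 112; r = 80; c = 'lime'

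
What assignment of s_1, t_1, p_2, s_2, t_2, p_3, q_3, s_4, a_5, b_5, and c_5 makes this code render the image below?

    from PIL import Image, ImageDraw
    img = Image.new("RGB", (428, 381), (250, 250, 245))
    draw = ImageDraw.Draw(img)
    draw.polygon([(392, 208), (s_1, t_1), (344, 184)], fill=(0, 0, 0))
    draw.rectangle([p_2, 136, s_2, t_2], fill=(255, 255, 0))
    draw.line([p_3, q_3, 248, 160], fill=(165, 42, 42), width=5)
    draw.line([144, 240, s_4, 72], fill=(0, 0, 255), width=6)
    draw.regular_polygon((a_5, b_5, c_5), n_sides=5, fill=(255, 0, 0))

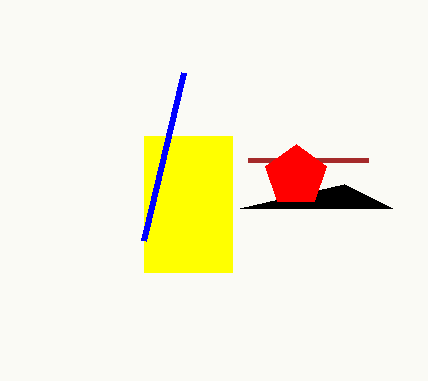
s_1 = 240
t_1 = 208
p_2 = 144
s_2 = 232
t_2 = 272
p_3 = 368
q_3 = 160
s_4 = 184
a_5 = 296
b_5 = 176
c_5 = 32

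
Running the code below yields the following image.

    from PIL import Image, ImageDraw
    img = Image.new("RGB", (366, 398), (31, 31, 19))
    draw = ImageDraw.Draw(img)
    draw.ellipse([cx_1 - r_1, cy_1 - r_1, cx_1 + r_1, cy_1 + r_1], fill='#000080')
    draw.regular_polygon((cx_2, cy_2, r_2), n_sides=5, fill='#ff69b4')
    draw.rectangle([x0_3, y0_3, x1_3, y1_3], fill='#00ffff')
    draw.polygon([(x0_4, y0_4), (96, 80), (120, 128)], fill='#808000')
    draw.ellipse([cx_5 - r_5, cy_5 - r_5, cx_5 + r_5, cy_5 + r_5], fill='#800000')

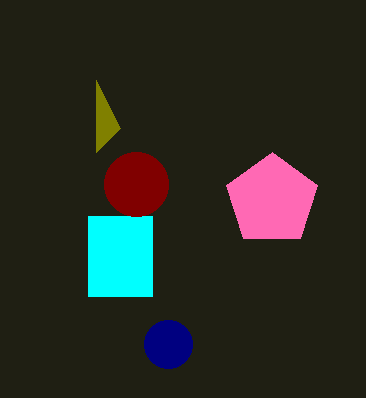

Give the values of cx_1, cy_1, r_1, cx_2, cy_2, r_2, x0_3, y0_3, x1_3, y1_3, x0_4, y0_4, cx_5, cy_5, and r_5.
cx_1 = 168; cy_1 = 344; r_1 = 24; cx_2 = 272; cy_2 = 200; r_2 = 48; x0_3 = 88; y0_3 = 216; x1_3 = 152; y1_3 = 296; x0_4 = 96; y0_4 = 152; cx_5 = 136; cy_5 = 184; r_5 = 32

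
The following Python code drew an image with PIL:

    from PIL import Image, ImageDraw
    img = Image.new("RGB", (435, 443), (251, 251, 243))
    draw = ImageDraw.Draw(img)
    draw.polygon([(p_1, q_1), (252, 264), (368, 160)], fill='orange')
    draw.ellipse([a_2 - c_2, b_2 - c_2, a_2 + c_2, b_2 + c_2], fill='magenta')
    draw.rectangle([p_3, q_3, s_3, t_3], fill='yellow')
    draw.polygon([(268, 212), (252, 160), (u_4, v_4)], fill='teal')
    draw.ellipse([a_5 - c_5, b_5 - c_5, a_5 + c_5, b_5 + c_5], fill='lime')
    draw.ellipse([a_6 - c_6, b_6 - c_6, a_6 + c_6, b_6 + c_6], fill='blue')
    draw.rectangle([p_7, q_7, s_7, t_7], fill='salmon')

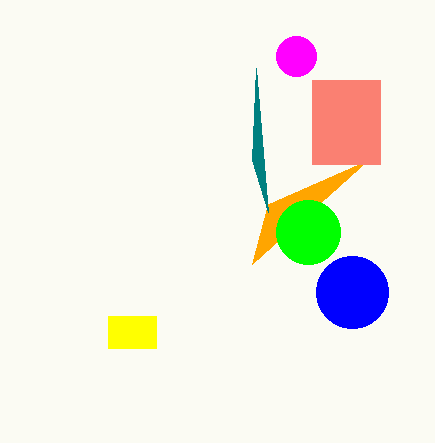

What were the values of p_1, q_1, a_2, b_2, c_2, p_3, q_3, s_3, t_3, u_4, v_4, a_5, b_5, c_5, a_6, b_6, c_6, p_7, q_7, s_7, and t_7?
p_1 = 268, q_1 = 204, a_2 = 296, b_2 = 56, c_2 = 20, p_3 = 108, q_3 = 316, s_3 = 156, t_3 = 348, u_4 = 256, v_4 = 68, a_5 = 308, b_5 = 232, c_5 = 32, a_6 = 352, b_6 = 292, c_6 = 36, p_7 = 312, q_7 = 80, s_7 = 380, t_7 = 164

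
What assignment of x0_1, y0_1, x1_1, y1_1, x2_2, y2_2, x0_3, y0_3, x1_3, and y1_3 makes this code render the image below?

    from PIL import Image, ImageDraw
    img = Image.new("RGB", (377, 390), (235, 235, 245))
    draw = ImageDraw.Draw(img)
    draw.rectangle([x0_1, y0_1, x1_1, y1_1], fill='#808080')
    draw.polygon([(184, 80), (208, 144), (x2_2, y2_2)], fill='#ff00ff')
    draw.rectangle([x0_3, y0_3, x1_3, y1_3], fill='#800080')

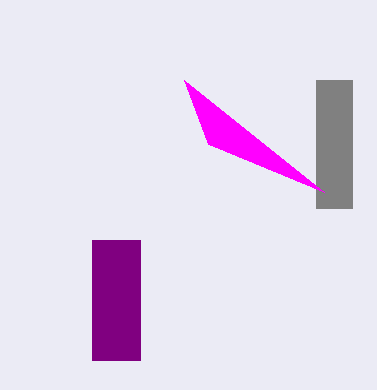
x0_1 = 316
y0_1 = 80
x1_1 = 352
y1_1 = 208
x2_2 = 324
y2_2 = 192
x0_3 = 92
y0_3 = 240
x1_3 = 140
y1_3 = 360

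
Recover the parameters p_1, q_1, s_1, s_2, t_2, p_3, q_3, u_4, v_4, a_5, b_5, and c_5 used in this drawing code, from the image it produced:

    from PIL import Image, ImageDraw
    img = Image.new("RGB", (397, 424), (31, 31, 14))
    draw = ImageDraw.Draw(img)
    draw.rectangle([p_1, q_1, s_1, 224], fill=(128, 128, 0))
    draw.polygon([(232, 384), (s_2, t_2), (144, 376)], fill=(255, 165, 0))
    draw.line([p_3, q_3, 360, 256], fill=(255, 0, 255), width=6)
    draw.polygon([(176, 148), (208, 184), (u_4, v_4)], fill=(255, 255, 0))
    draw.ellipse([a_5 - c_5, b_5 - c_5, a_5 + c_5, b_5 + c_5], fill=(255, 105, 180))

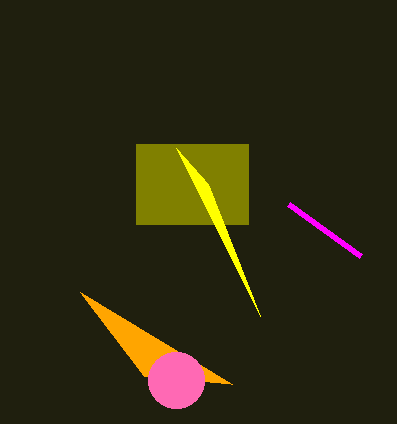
p_1 = 136; q_1 = 144; s_1 = 248; s_2 = 80; t_2 = 292; p_3 = 288; q_3 = 204; u_4 = 260; v_4 = 316; a_5 = 176; b_5 = 380; c_5 = 28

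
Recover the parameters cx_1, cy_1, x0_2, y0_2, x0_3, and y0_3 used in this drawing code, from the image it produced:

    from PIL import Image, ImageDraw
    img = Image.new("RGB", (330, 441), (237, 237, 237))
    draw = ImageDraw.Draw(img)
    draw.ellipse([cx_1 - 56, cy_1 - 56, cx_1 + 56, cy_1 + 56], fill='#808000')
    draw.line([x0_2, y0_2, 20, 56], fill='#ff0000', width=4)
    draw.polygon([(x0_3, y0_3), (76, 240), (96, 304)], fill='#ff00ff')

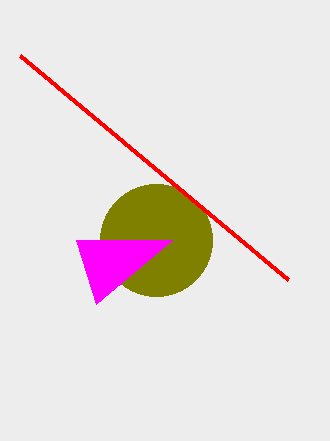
cx_1 = 156; cy_1 = 240; x0_2 = 288; y0_2 = 280; x0_3 = 172; y0_3 = 240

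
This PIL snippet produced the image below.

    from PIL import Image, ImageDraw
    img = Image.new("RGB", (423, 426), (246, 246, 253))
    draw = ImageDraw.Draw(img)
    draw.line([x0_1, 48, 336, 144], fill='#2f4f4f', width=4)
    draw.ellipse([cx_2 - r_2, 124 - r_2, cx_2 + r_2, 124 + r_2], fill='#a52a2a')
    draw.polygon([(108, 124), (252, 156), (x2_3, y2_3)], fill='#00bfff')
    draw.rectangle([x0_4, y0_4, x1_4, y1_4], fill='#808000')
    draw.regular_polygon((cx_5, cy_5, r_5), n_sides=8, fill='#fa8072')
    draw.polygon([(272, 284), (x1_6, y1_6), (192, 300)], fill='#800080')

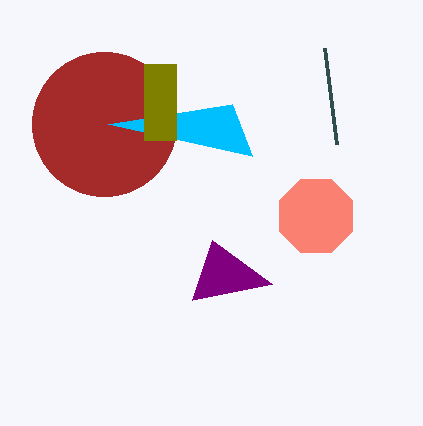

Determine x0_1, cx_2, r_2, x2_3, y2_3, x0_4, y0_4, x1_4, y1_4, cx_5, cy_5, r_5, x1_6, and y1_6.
x0_1 = 324, cx_2 = 104, r_2 = 72, x2_3 = 232, y2_3 = 104, x0_4 = 144, y0_4 = 64, x1_4 = 176, y1_4 = 140, cx_5 = 316, cy_5 = 216, r_5 = 40, x1_6 = 212, y1_6 = 240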